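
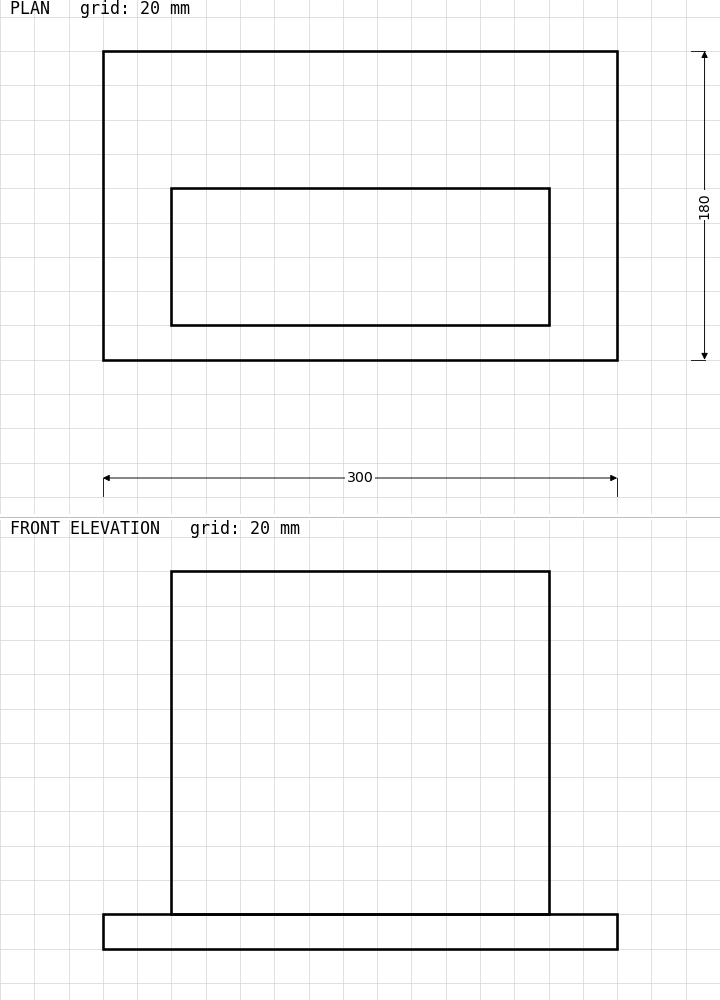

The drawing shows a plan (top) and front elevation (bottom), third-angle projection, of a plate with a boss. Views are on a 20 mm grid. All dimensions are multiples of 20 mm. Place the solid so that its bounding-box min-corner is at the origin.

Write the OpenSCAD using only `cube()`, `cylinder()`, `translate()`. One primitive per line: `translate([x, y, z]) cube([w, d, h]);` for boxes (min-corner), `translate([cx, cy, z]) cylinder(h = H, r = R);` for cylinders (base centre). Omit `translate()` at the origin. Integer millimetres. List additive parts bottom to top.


cube([300, 180, 20]);
translate([40, 20, 20]) cube([220, 80, 200]);


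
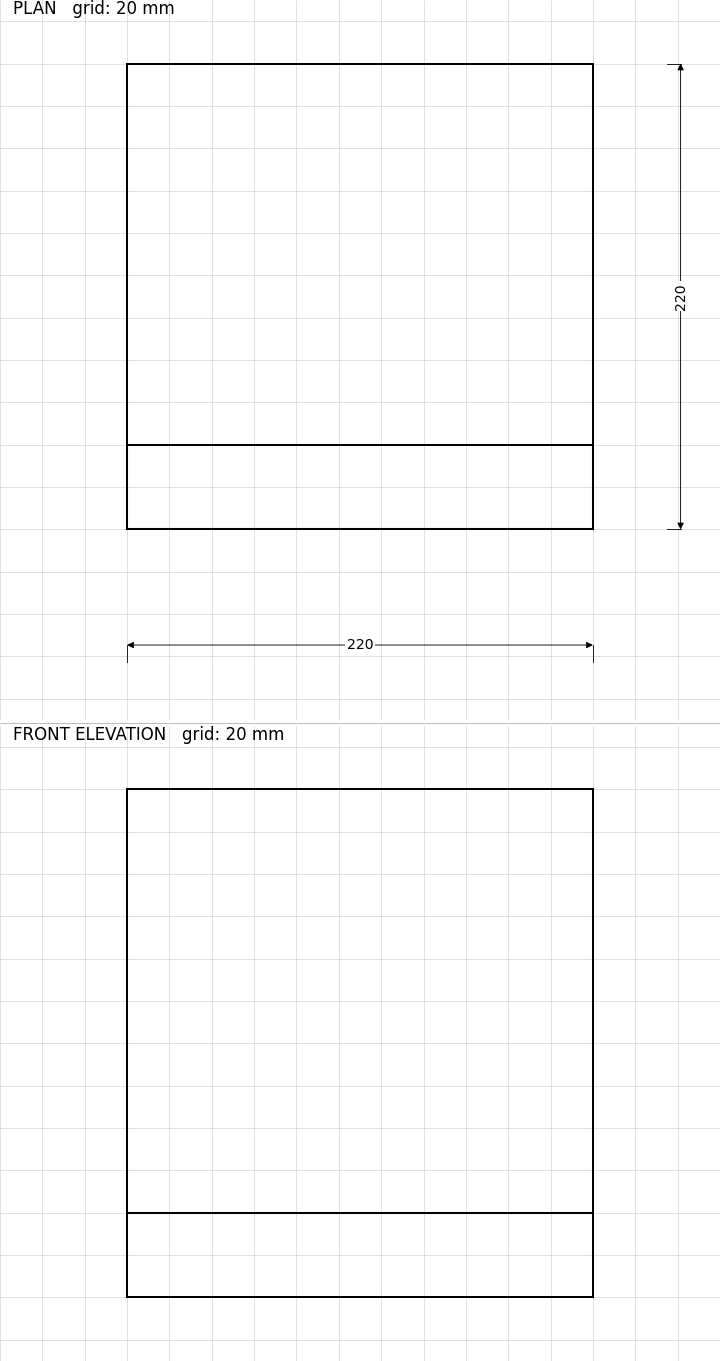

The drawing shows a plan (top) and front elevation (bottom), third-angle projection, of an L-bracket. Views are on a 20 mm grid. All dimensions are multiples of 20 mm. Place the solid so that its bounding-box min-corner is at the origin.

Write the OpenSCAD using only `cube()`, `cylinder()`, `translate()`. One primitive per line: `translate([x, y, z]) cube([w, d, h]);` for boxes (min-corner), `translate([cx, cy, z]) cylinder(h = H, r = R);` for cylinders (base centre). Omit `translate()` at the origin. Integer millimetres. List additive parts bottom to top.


cube([220, 220, 40]);
translate([0, 0, 40]) cube([220, 40, 200]);


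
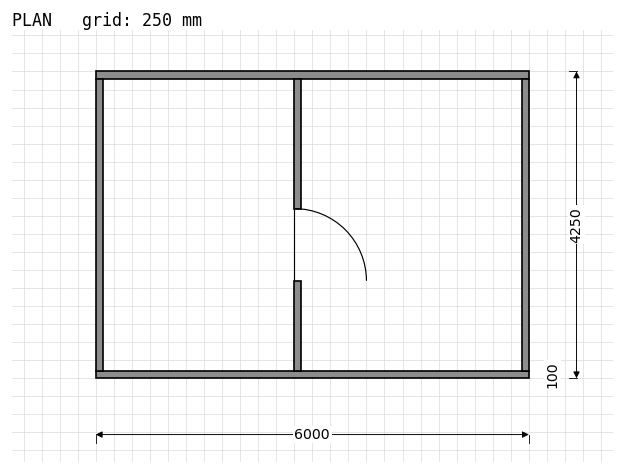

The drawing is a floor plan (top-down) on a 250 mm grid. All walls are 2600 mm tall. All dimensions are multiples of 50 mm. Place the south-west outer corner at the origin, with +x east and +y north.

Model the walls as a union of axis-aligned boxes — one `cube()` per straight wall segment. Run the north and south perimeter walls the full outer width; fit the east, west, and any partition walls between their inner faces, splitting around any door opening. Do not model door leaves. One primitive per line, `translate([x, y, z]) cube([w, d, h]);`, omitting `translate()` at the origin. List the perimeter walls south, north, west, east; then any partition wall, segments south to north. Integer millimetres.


cube([6000, 100, 2600]);
translate([0, 4150, 0]) cube([6000, 100, 2600]);
translate([0, 100, 0]) cube([100, 4050, 2600]);
translate([5900, 100, 0]) cube([100, 4050, 2600]);
translate([2750, 100, 0]) cube([100, 1250, 2600]);
translate([2750, 2350, 0]) cube([100, 1800, 2600]);


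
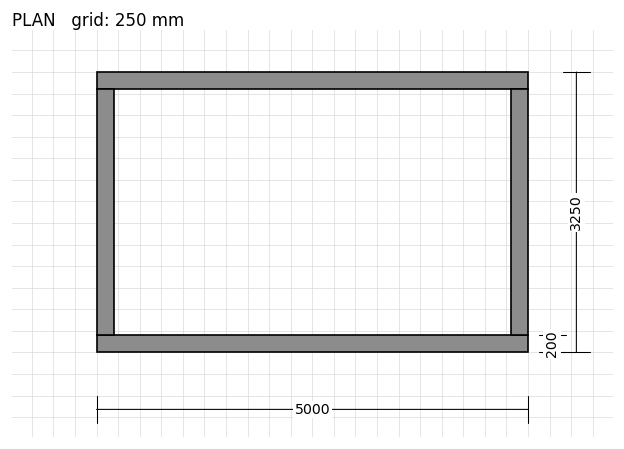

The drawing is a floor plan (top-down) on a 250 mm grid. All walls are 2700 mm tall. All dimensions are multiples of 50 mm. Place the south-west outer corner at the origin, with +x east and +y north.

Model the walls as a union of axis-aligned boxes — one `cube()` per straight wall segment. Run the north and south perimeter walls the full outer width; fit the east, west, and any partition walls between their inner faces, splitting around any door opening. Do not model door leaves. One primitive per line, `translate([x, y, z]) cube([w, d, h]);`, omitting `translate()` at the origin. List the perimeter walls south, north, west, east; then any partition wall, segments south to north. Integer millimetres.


cube([5000, 200, 2700]);
translate([0, 3050, 0]) cube([5000, 200, 2700]);
translate([0, 200, 0]) cube([200, 2850, 2700]);
translate([4800, 200, 0]) cube([200, 2850, 2700]);


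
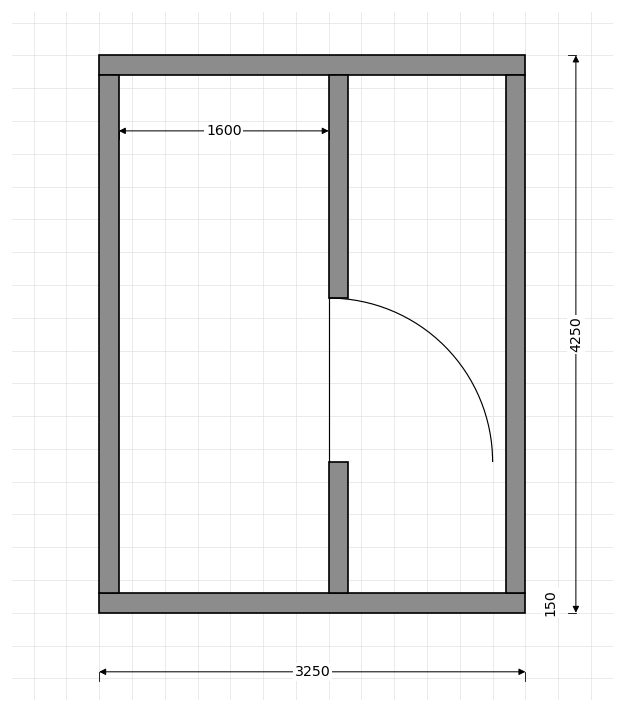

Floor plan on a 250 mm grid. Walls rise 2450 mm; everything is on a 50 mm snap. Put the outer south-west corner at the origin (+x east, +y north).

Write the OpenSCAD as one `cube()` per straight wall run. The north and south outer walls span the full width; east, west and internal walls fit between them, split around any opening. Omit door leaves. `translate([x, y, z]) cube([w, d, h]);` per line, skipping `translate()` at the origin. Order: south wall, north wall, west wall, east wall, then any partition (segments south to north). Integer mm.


cube([3250, 150, 2450]);
translate([0, 4100, 0]) cube([3250, 150, 2450]);
translate([0, 150, 0]) cube([150, 3950, 2450]);
translate([3100, 150, 0]) cube([150, 3950, 2450]);
translate([1750, 150, 0]) cube([150, 1000, 2450]);
translate([1750, 2400, 0]) cube([150, 1700, 2450]);


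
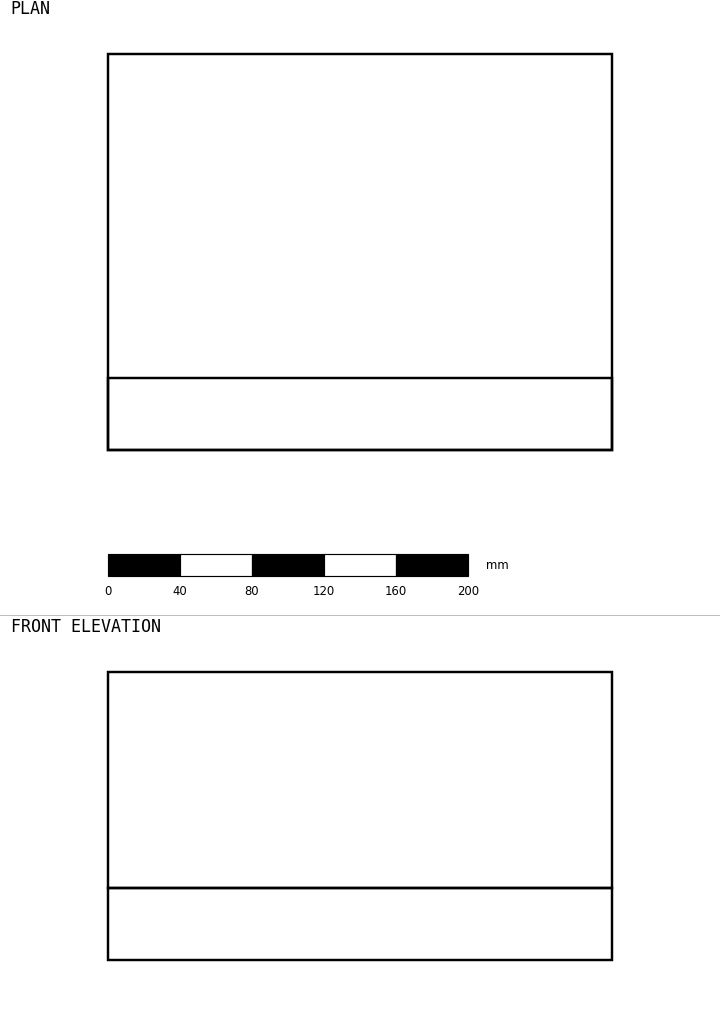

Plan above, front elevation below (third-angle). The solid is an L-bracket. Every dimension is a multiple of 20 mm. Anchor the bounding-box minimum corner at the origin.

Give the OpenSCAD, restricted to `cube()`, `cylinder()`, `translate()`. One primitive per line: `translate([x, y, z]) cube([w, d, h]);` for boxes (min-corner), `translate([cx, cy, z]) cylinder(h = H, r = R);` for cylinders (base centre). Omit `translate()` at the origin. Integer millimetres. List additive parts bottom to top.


cube([280, 220, 40]);
translate([0, 0, 40]) cube([280, 40, 120]);


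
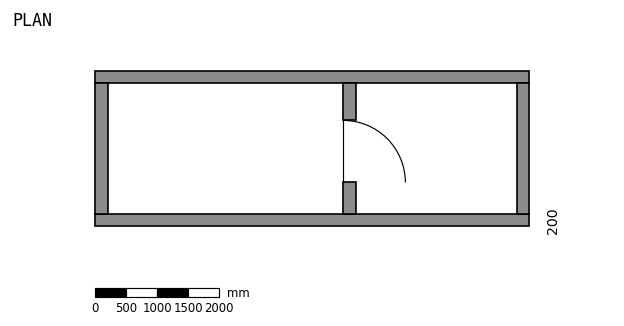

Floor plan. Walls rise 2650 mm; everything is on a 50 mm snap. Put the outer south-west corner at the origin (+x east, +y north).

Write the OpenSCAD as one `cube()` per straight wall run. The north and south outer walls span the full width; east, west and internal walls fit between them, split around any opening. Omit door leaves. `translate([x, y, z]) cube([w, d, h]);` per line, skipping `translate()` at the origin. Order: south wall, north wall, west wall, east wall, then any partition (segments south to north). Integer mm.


cube([7000, 200, 2650]);
translate([0, 2300, 0]) cube([7000, 200, 2650]);
translate([0, 200, 0]) cube([200, 2100, 2650]);
translate([6800, 200, 0]) cube([200, 2100, 2650]);
translate([4000, 200, 0]) cube([200, 500, 2650]);
translate([4000, 1700, 0]) cube([200, 600, 2650]);


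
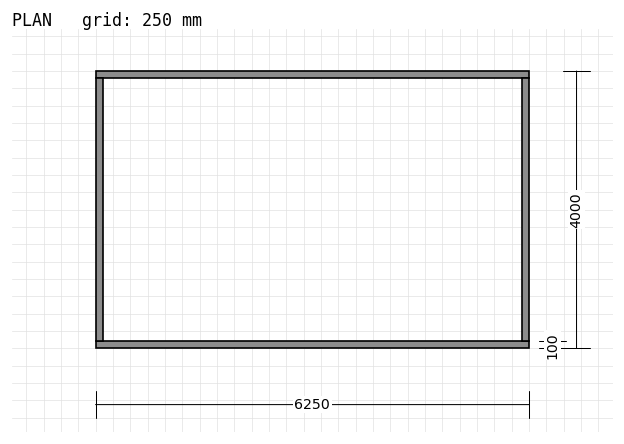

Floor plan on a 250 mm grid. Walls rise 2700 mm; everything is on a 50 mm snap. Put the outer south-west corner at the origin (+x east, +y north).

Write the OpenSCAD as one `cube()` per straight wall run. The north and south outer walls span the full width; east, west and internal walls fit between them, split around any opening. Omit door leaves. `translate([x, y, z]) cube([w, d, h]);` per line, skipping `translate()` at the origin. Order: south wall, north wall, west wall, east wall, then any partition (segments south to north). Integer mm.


cube([6250, 100, 2700]);
translate([0, 3900, 0]) cube([6250, 100, 2700]);
translate([0, 100, 0]) cube([100, 3800, 2700]);
translate([6150, 100, 0]) cube([100, 3800, 2700]);


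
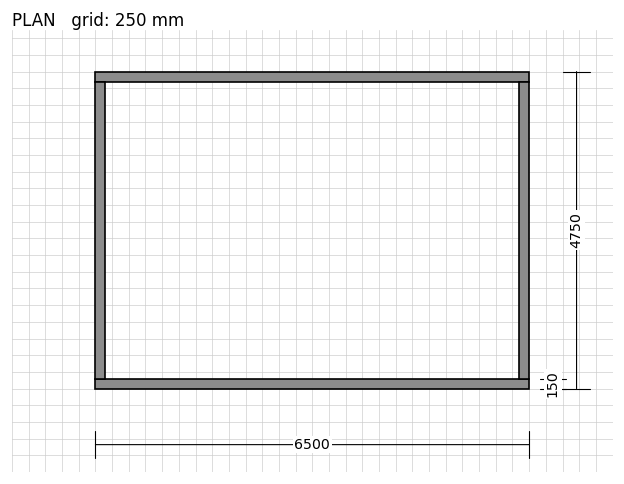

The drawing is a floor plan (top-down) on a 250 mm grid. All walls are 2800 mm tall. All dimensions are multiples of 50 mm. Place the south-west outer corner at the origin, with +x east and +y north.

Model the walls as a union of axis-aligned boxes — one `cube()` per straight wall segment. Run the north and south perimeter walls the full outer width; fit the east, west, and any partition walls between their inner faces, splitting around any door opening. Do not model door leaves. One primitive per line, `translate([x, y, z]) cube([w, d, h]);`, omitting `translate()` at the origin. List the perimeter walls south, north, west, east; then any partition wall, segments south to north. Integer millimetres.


cube([6500, 150, 2800]);
translate([0, 4600, 0]) cube([6500, 150, 2800]);
translate([0, 150, 0]) cube([150, 4450, 2800]);
translate([6350, 150, 0]) cube([150, 4450, 2800]);


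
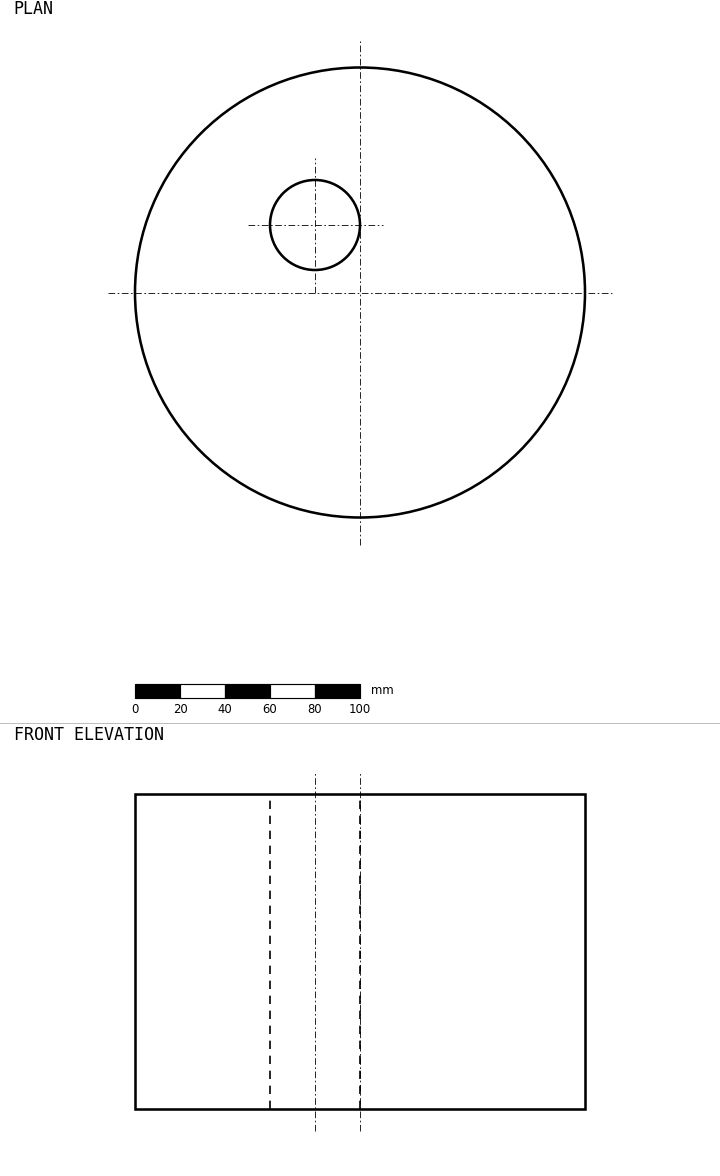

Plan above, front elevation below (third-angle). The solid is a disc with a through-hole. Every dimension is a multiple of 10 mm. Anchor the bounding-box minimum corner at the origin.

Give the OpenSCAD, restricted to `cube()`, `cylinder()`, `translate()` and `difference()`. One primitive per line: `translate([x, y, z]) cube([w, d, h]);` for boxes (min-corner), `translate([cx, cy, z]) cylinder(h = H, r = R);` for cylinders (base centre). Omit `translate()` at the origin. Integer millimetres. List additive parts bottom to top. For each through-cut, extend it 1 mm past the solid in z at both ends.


difference() {
  translate([100, 100, 0]) cylinder(h = 140, r = 100);
  translate([80, 130, -1]) cylinder(h = 142, r = 20);
}


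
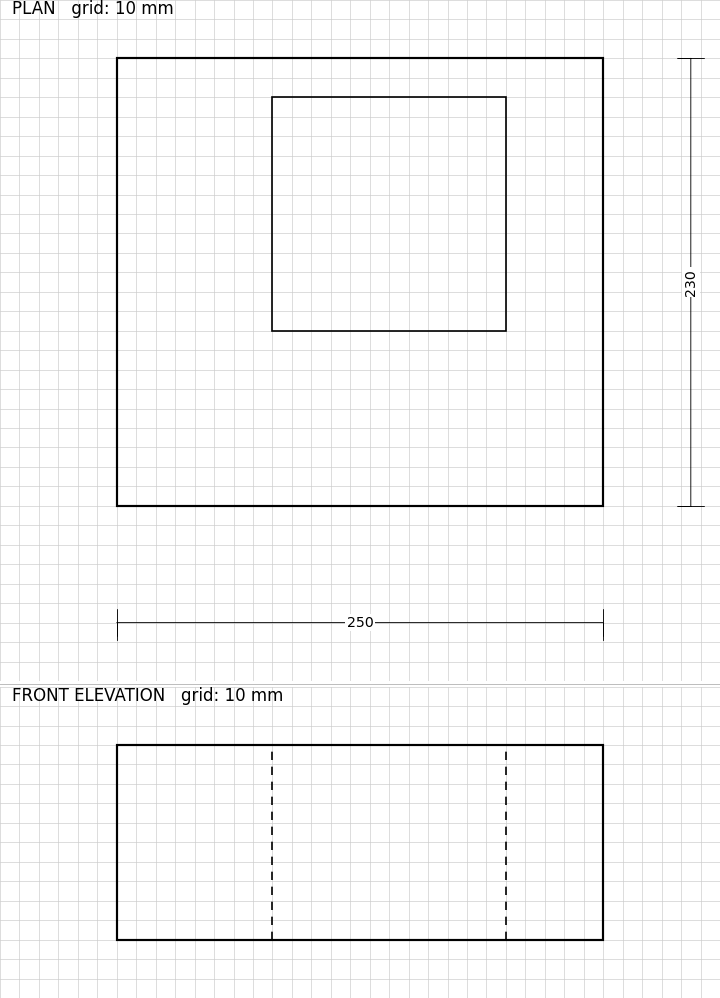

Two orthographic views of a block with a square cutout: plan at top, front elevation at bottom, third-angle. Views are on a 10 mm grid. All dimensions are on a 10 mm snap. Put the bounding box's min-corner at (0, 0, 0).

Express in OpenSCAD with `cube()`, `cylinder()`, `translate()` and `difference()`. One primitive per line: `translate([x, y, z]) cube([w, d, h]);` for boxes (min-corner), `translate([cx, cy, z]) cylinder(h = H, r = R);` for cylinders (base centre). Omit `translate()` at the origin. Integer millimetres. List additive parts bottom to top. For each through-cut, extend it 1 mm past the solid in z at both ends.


difference() {
  cube([250, 230, 100]);
  translate([80, 90, -1]) cube([120, 120, 102]);
}


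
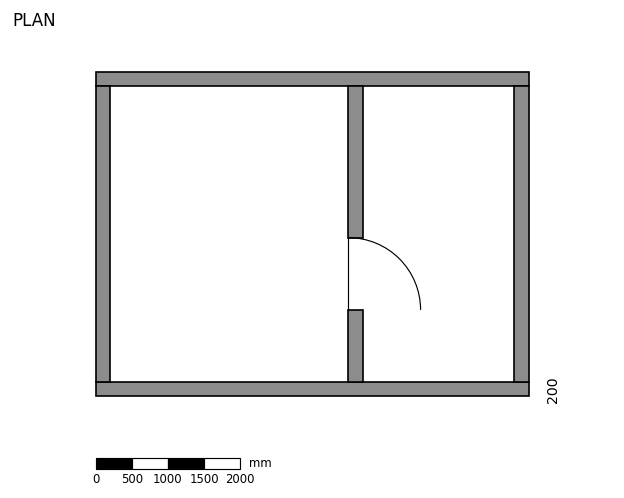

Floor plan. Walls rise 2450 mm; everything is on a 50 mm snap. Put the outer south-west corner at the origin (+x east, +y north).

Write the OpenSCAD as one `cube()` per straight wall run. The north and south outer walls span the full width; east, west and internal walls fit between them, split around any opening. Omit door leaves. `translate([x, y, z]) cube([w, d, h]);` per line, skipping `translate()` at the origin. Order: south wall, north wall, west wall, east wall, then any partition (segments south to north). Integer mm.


cube([6000, 200, 2450]);
translate([0, 4300, 0]) cube([6000, 200, 2450]);
translate([0, 200, 0]) cube([200, 4100, 2450]);
translate([5800, 200, 0]) cube([200, 4100, 2450]);
translate([3500, 200, 0]) cube([200, 1000, 2450]);
translate([3500, 2200, 0]) cube([200, 2100, 2450]);


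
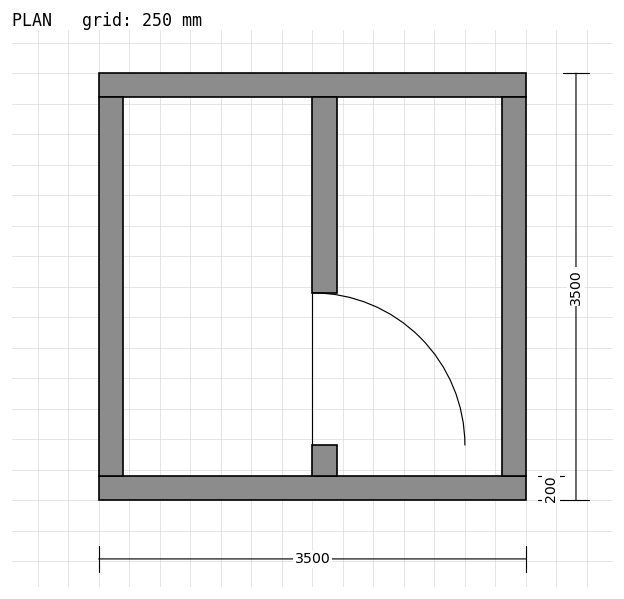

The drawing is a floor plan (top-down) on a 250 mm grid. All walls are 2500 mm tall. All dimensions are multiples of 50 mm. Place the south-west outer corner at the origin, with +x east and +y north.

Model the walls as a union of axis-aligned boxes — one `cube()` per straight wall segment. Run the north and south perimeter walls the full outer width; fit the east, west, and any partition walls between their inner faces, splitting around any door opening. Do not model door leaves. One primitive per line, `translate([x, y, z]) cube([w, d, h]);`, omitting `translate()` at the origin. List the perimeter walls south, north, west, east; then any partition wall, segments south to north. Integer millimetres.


cube([3500, 200, 2500]);
translate([0, 3300, 0]) cube([3500, 200, 2500]);
translate([0, 200, 0]) cube([200, 3100, 2500]);
translate([3300, 200, 0]) cube([200, 3100, 2500]);
translate([1750, 200, 0]) cube([200, 250, 2500]);
translate([1750, 1700, 0]) cube([200, 1600, 2500]);


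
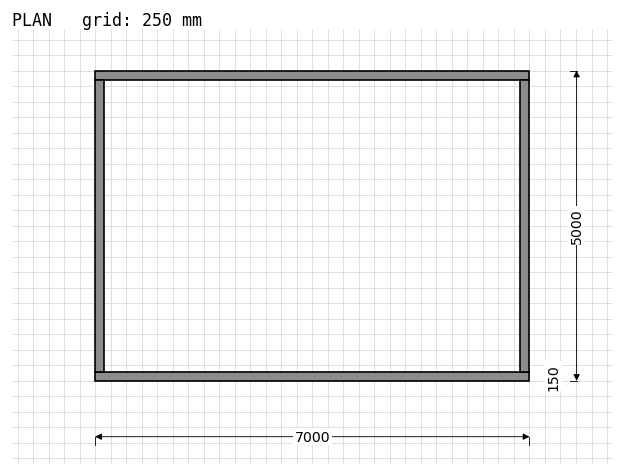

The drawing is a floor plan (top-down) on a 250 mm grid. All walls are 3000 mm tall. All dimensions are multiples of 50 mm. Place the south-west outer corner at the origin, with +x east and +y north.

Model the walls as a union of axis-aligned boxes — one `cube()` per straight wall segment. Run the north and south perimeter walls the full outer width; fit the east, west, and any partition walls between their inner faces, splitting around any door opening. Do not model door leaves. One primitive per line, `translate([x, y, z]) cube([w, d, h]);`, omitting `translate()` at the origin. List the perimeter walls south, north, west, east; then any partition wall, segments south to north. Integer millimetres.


cube([7000, 150, 3000]);
translate([0, 4850, 0]) cube([7000, 150, 3000]);
translate([0, 150, 0]) cube([150, 4700, 3000]);
translate([6850, 150, 0]) cube([150, 4700, 3000]);


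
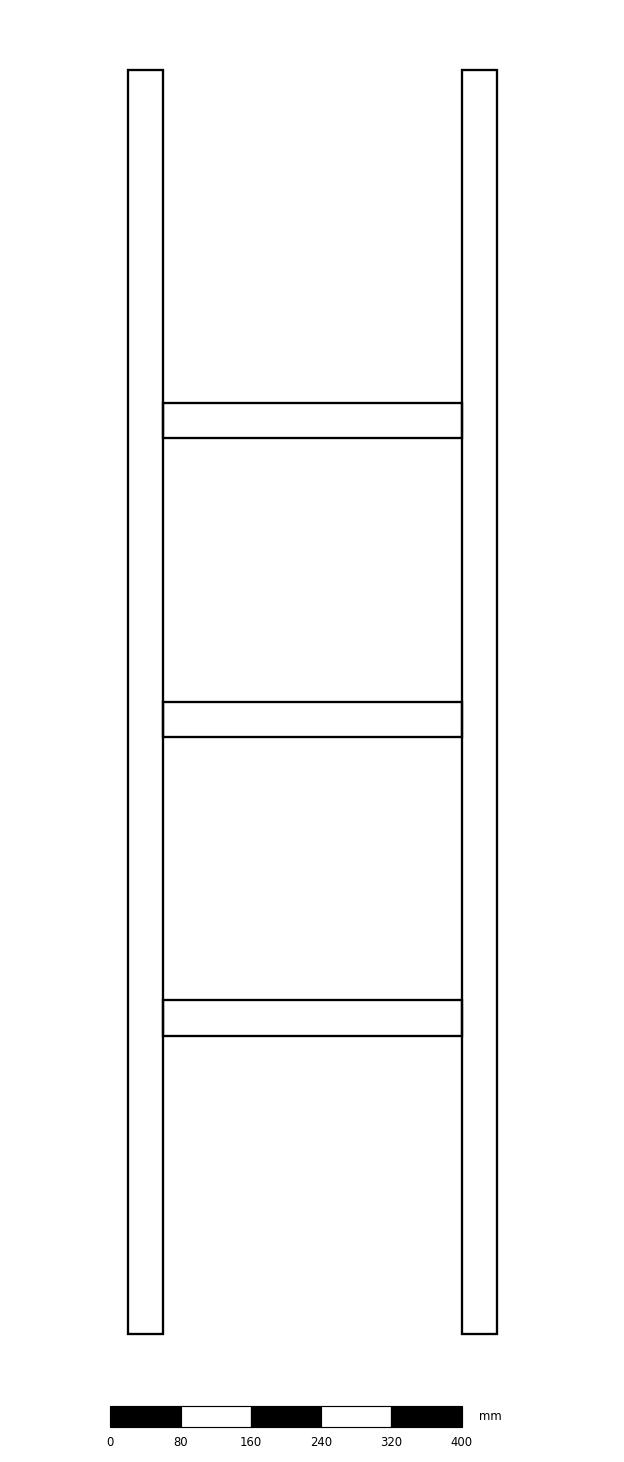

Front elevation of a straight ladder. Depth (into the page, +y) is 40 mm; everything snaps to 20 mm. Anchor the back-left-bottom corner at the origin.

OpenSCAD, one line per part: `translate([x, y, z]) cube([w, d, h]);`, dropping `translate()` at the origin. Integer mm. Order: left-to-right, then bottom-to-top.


cube([40, 40, 1440]);
translate([40, 0, 340]) cube([340, 40, 40]);
translate([40, 0, 680]) cube([340, 40, 40]);
translate([40, 0, 1020]) cube([340, 40, 40]);
translate([380, 0, 0]) cube([40, 40, 1440]);


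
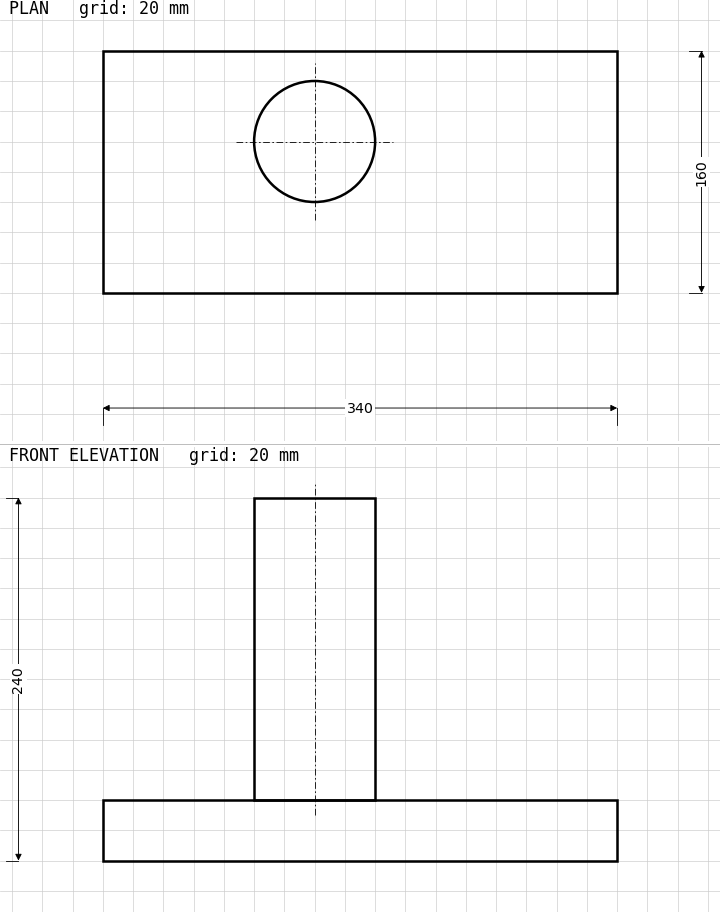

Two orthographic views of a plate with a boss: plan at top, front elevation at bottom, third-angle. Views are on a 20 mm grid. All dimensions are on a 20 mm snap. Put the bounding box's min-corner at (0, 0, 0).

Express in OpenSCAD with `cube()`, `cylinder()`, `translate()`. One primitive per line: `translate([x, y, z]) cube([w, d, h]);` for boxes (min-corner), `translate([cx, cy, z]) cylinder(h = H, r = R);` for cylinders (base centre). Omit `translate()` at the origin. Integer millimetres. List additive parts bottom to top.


cube([340, 160, 40]);
translate([140, 100, 40]) cylinder(h = 200, r = 40);


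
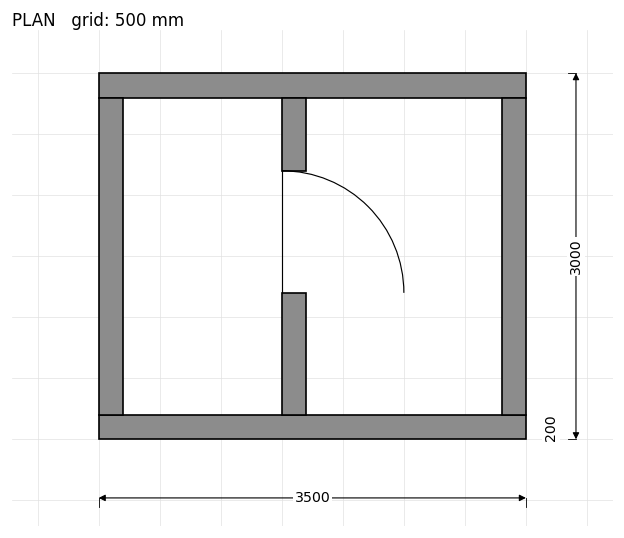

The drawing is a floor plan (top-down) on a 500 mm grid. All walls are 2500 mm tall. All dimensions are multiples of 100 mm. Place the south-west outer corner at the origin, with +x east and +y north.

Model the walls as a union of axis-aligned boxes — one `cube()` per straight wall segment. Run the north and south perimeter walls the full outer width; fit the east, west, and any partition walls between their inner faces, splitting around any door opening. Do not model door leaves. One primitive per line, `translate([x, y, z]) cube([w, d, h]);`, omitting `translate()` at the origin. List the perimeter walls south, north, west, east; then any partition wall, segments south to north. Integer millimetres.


cube([3500, 200, 2500]);
translate([0, 2800, 0]) cube([3500, 200, 2500]);
translate([0, 200, 0]) cube([200, 2600, 2500]);
translate([3300, 200, 0]) cube([200, 2600, 2500]);
translate([1500, 200, 0]) cube([200, 1000, 2500]);
translate([1500, 2200, 0]) cube([200, 600, 2500]);


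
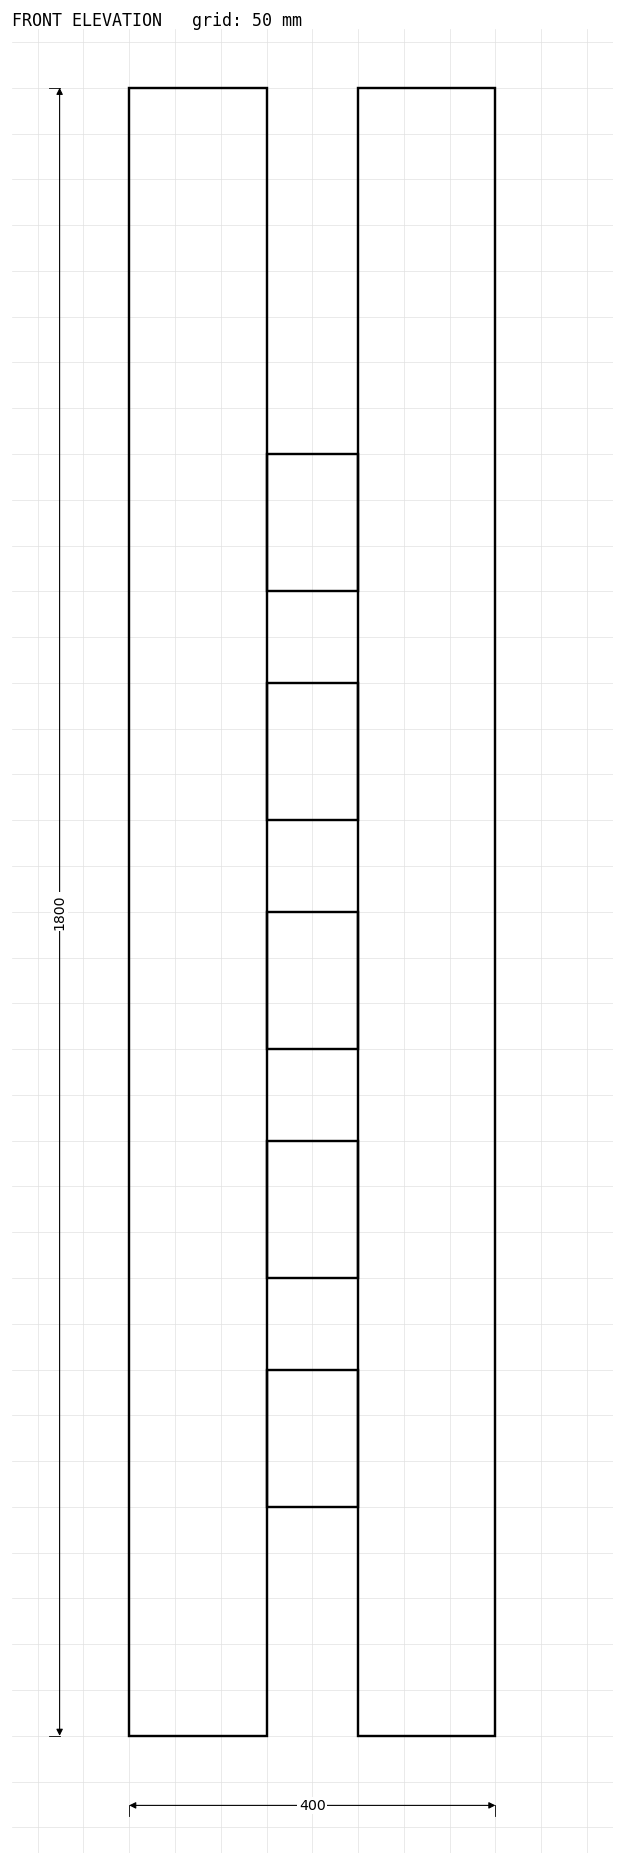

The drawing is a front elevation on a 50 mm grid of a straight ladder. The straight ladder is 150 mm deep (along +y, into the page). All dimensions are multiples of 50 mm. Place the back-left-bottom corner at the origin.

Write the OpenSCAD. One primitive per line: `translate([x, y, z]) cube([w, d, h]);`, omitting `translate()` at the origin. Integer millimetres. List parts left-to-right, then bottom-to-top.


cube([150, 150, 1800]);
translate([150, 0, 250]) cube([100, 150, 150]);
translate([150, 0, 500]) cube([100, 150, 150]);
translate([150, 0, 750]) cube([100, 150, 150]);
translate([150, 0, 1000]) cube([100, 150, 150]);
translate([150, 0, 1250]) cube([100, 150, 150]);
translate([250, 0, 0]) cube([150, 150, 1800]);


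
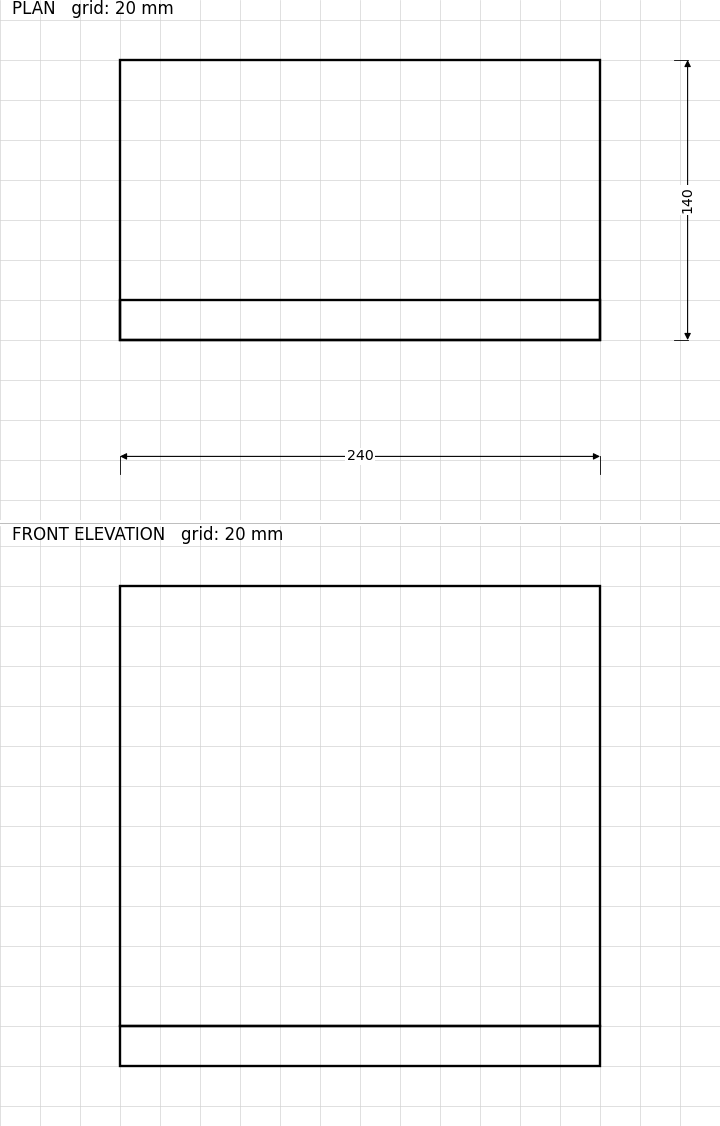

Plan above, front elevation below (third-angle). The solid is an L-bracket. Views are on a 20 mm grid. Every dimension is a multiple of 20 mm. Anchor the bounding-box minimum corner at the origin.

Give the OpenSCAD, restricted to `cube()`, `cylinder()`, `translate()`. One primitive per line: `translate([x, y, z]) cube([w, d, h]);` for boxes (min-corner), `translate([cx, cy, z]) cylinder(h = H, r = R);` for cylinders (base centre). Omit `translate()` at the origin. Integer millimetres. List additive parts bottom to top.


cube([240, 140, 20]);
translate([0, 0, 20]) cube([240, 20, 220]);


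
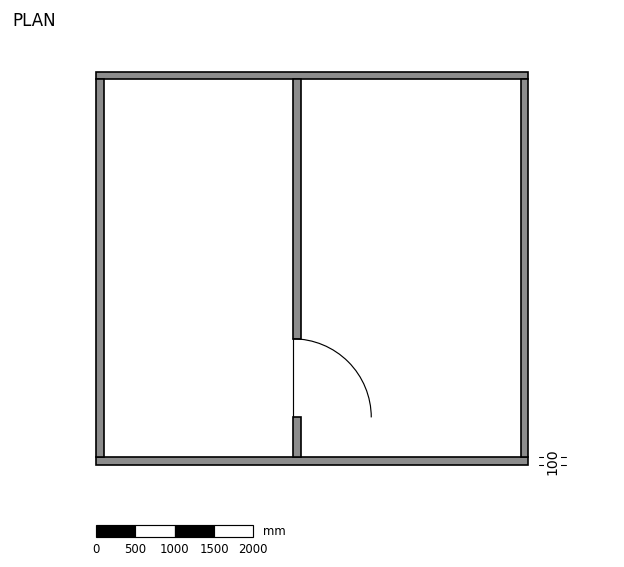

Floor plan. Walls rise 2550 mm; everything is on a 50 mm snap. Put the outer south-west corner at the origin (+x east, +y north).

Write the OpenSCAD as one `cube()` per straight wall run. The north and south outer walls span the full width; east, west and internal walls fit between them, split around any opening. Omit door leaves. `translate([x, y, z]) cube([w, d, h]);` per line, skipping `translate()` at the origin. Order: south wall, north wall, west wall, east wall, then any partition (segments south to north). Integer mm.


cube([5500, 100, 2550]);
translate([0, 4900, 0]) cube([5500, 100, 2550]);
translate([0, 100, 0]) cube([100, 4800, 2550]);
translate([5400, 100, 0]) cube([100, 4800, 2550]);
translate([2500, 100, 0]) cube([100, 500, 2550]);
translate([2500, 1600, 0]) cube([100, 3300, 2550]);


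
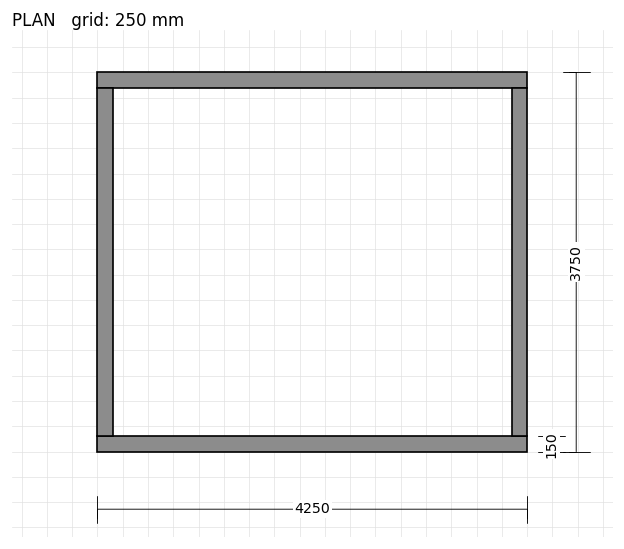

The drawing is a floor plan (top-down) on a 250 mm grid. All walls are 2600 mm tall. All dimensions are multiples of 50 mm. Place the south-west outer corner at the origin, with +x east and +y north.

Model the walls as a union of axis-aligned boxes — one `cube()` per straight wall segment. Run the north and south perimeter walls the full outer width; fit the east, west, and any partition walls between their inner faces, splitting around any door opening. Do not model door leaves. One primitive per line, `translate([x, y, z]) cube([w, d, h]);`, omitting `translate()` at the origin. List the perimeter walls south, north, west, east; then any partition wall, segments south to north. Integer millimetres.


cube([4250, 150, 2600]);
translate([0, 3600, 0]) cube([4250, 150, 2600]);
translate([0, 150, 0]) cube([150, 3450, 2600]);
translate([4100, 150, 0]) cube([150, 3450, 2600]);


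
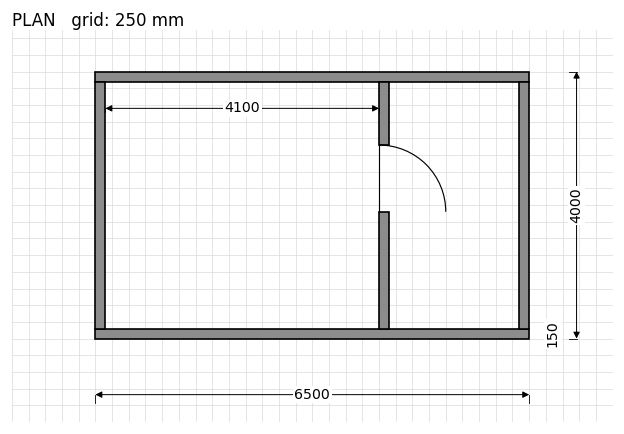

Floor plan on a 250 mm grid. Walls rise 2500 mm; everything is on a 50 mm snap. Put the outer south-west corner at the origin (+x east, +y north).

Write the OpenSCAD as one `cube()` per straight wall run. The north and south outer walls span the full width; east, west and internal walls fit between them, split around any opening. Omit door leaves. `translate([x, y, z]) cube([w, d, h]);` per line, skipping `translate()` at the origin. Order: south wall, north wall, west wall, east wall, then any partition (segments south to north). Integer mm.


cube([6500, 150, 2500]);
translate([0, 3850, 0]) cube([6500, 150, 2500]);
translate([0, 150, 0]) cube([150, 3700, 2500]);
translate([6350, 150, 0]) cube([150, 3700, 2500]);
translate([4250, 150, 0]) cube([150, 1750, 2500]);
translate([4250, 2900, 0]) cube([150, 950, 2500]);


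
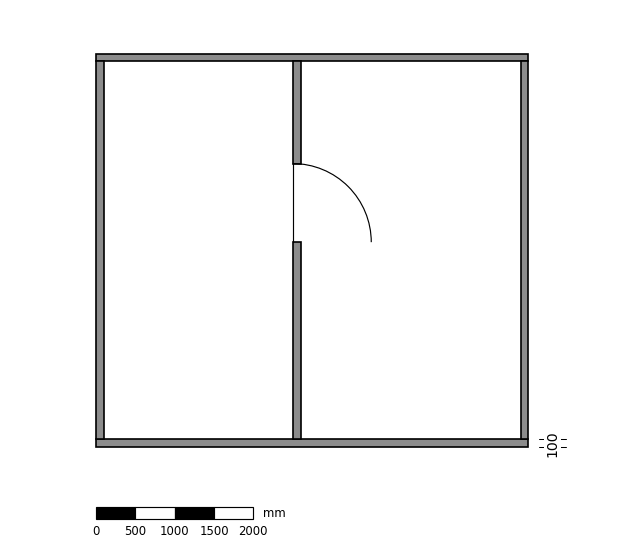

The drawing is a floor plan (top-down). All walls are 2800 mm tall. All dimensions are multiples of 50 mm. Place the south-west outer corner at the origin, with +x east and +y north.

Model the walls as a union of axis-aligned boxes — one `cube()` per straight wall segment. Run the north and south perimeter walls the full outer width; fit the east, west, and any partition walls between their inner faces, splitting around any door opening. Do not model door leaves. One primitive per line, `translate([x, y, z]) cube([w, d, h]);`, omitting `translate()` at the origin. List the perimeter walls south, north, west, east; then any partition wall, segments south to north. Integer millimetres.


cube([5500, 100, 2800]);
translate([0, 4900, 0]) cube([5500, 100, 2800]);
translate([0, 100, 0]) cube([100, 4800, 2800]);
translate([5400, 100, 0]) cube([100, 4800, 2800]);
translate([2500, 100, 0]) cube([100, 2500, 2800]);
translate([2500, 3600, 0]) cube([100, 1300, 2800]);


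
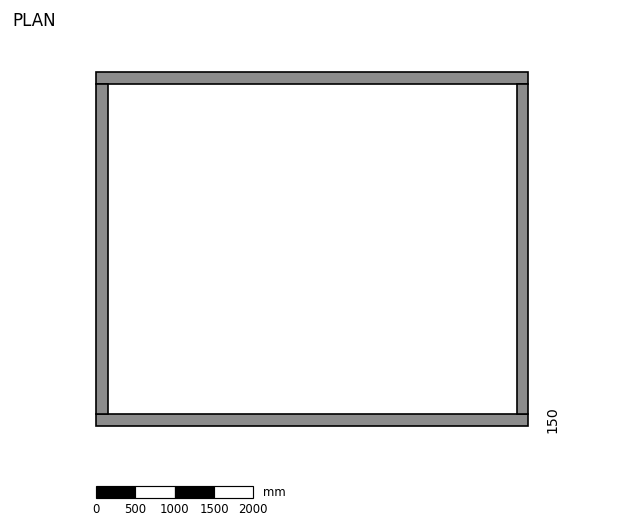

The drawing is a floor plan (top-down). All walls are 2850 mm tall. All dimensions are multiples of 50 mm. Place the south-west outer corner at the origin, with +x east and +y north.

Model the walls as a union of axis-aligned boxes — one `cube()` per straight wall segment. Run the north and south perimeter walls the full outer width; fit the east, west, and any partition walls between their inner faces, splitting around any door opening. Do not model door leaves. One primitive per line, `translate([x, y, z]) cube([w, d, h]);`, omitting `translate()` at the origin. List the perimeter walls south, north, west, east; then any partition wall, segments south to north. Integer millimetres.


cube([5500, 150, 2850]);
translate([0, 4350, 0]) cube([5500, 150, 2850]);
translate([0, 150, 0]) cube([150, 4200, 2850]);
translate([5350, 150, 0]) cube([150, 4200, 2850]);


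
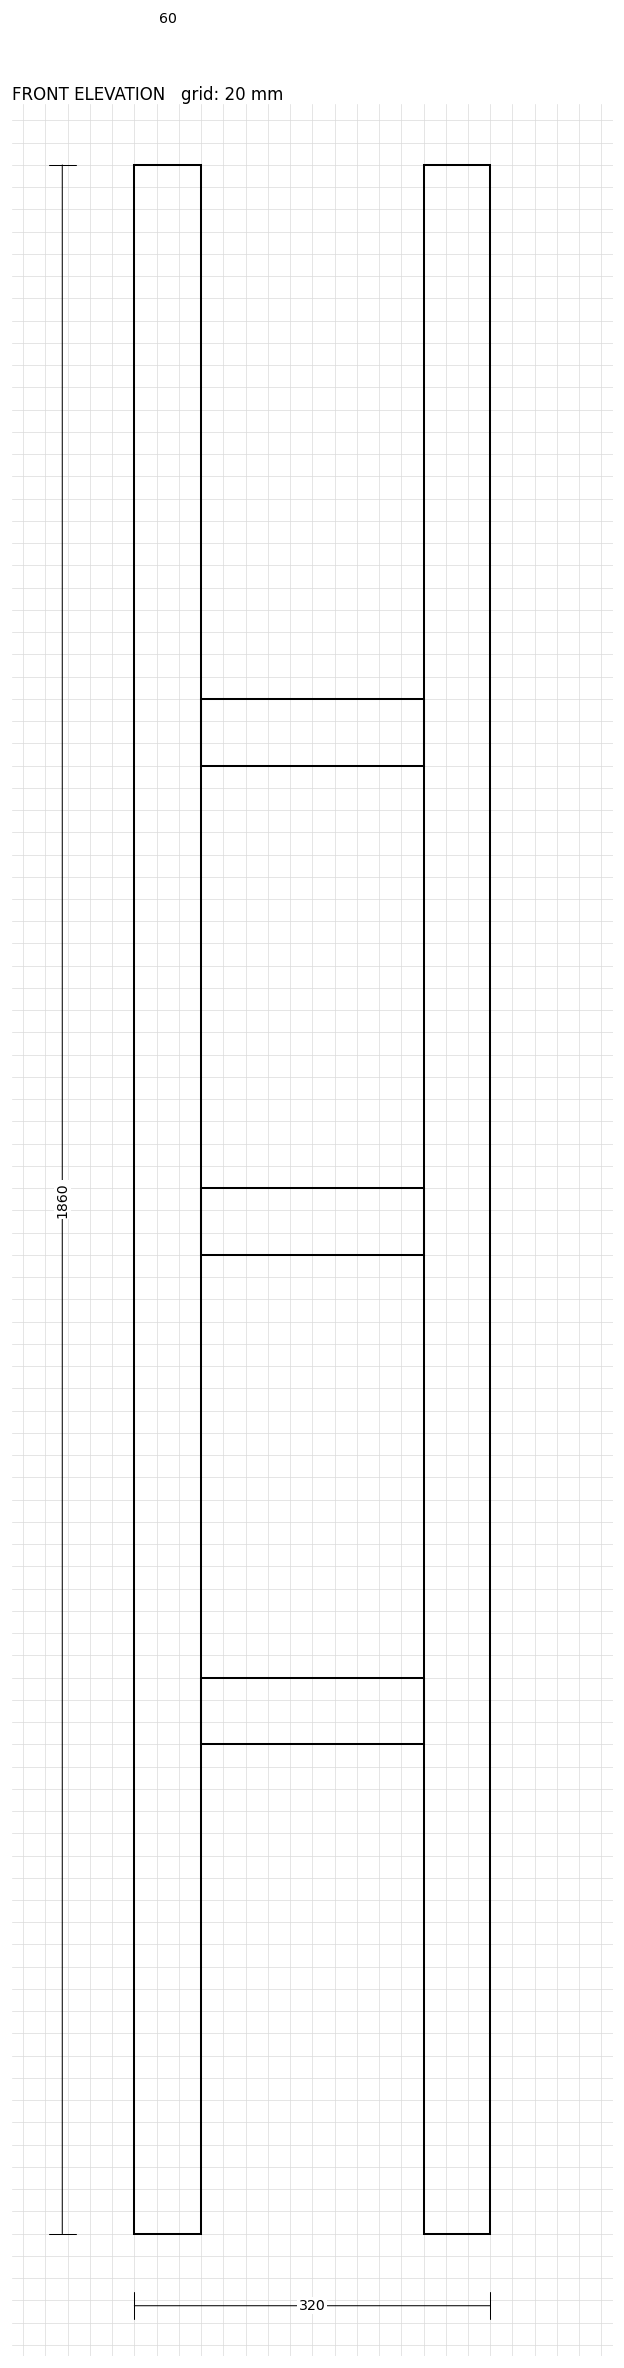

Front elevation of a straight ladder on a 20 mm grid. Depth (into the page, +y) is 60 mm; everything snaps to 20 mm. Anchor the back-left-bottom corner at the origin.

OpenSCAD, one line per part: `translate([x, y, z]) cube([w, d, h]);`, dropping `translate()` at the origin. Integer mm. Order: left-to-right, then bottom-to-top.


cube([60, 60, 1860]);
translate([60, 0, 440]) cube([200, 60, 60]);
translate([60, 0, 880]) cube([200, 60, 60]);
translate([60, 0, 1320]) cube([200, 60, 60]);
translate([260, 0, 0]) cube([60, 60, 1860]);


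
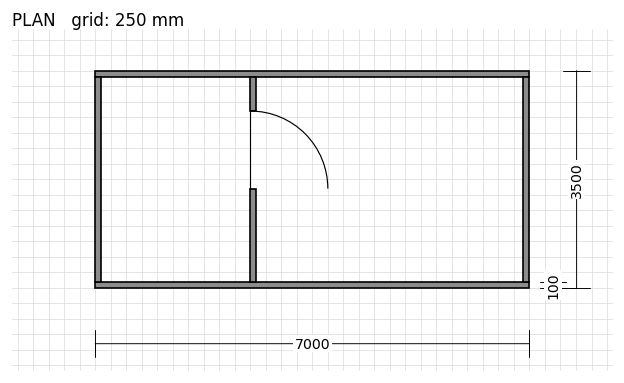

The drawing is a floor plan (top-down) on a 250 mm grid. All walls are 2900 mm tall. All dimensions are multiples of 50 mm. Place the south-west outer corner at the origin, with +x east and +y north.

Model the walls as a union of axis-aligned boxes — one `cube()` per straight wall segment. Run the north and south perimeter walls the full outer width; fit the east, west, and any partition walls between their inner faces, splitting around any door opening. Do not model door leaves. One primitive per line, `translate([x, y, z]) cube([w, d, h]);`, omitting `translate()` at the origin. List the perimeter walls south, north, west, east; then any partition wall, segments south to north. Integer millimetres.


cube([7000, 100, 2900]);
translate([0, 3400, 0]) cube([7000, 100, 2900]);
translate([0, 100, 0]) cube([100, 3300, 2900]);
translate([6900, 100, 0]) cube([100, 3300, 2900]);
translate([2500, 100, 0]) cube([100, 1500, 2900]);
translate([2500, 2850, 0]) cube([100, 550, 2900]);


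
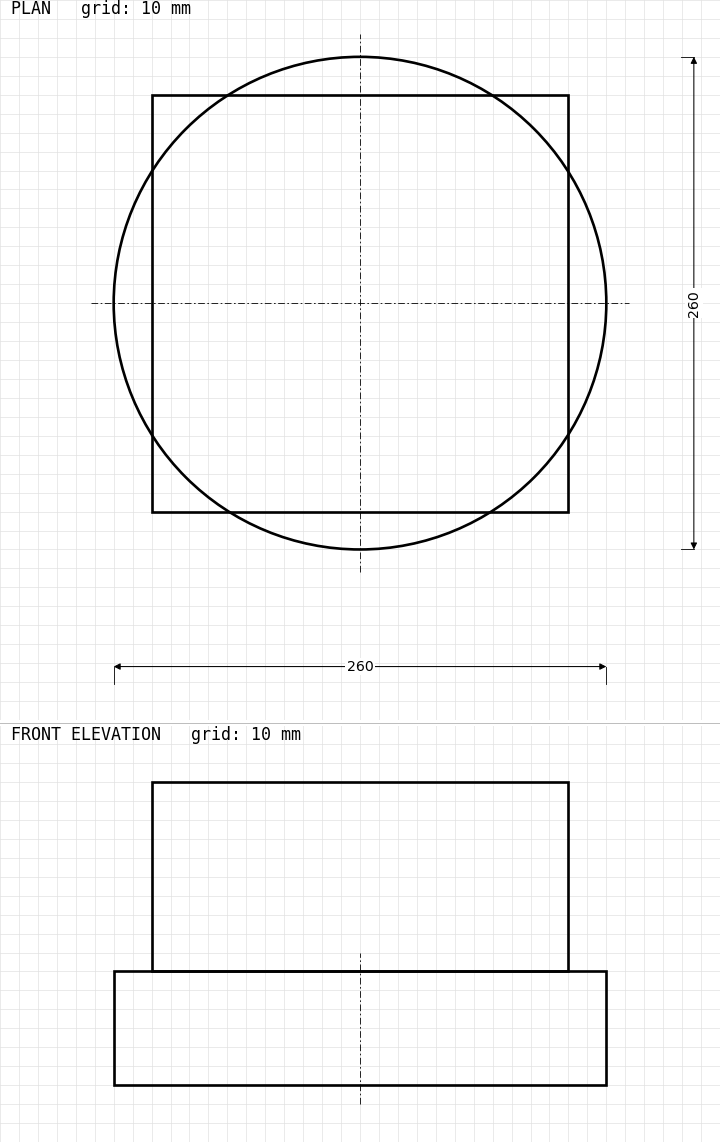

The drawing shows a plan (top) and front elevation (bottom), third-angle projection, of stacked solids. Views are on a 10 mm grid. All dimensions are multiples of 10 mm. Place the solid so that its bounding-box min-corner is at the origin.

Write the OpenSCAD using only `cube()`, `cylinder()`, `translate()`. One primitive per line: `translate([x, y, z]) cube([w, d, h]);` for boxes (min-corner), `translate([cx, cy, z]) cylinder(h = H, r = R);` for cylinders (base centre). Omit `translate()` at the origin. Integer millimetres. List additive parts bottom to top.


translate([130, 130, 0]) cylinder(h = 60, r = 130);
translate([20, 20, 60]) cube([220, 220, 100]);


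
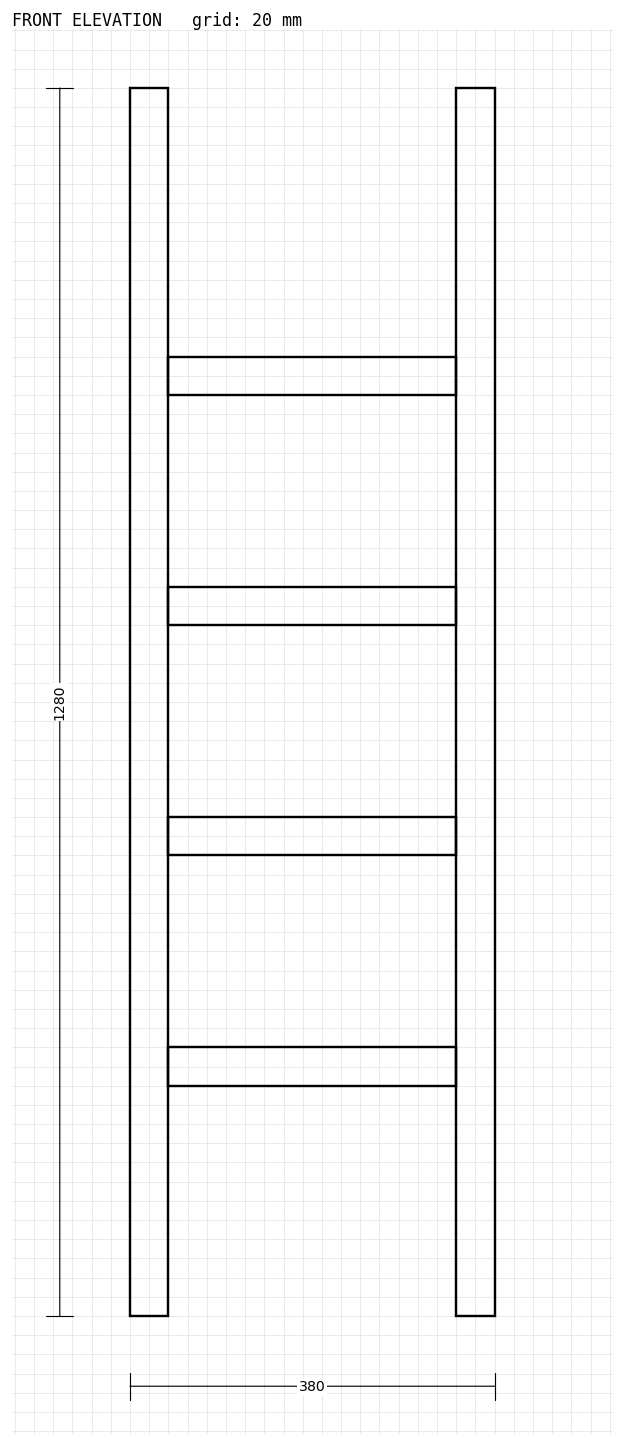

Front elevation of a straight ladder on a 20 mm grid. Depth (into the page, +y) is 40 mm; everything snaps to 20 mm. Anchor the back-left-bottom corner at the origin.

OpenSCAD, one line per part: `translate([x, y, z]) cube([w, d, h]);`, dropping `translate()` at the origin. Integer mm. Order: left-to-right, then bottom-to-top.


cube([40, 40, 1280]);
translate([40, 0, 240]) cube([300, 40, 40]);
translate([40, 0, 480]) cube([300, 40, 40]);
translate([40, 0, 720]) cube([300, 40, 40]);
translate([40, 0, 960]) cube([300, 40, 40]);
translate([340, 0, 0]) cube([40, 40, 1280]);


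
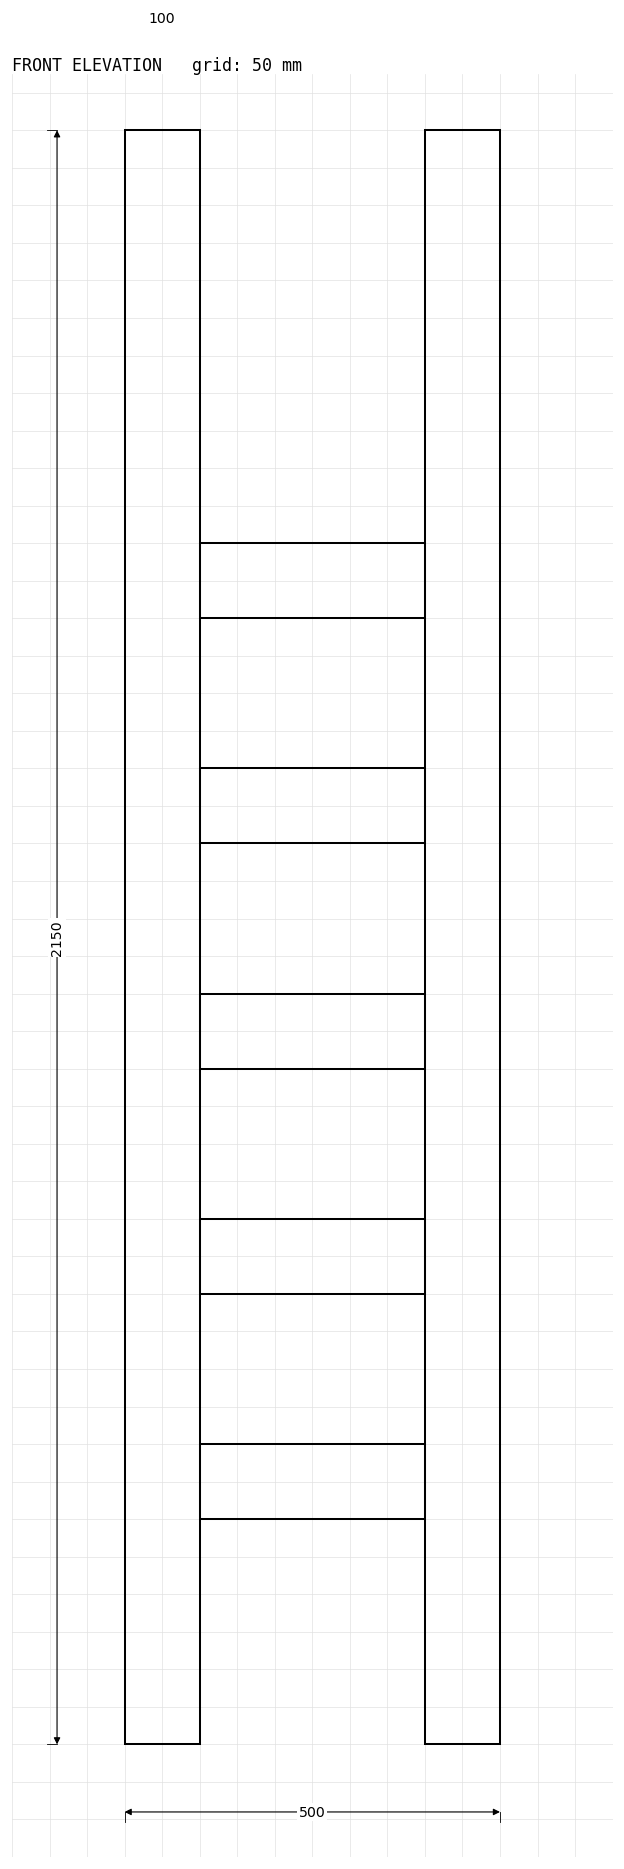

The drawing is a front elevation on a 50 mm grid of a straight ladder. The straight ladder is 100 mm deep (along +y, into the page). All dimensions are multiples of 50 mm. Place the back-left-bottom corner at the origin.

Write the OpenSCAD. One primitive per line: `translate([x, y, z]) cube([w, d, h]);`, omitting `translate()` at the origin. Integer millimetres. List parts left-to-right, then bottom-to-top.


cube([100, 100, 2150]);
translate([100, 0, 300]) cube([300, 100, 100]);
translate([100, 0, 600]) cube([300, 100, 100]);
translate([100, 0, 900]) cube([300, 100, 100]);
translate([100, 0, 1200]) cube([300, 100, 100]);
translate([100, 0, 1500]) cube([300, 100, 100]);
translate([400, 0, 0]) cube([100, 100, 2150]);


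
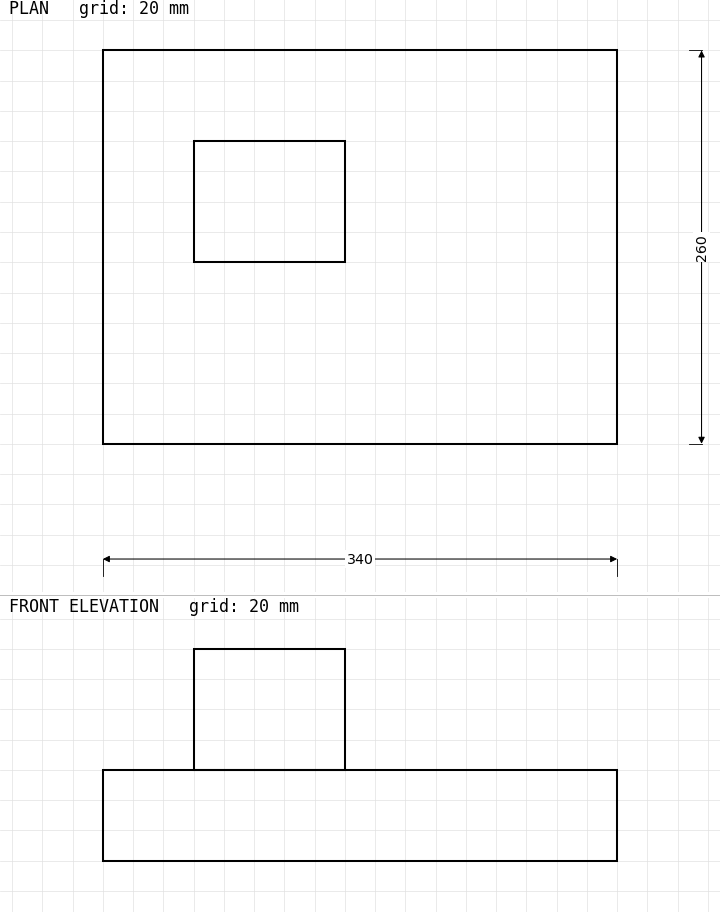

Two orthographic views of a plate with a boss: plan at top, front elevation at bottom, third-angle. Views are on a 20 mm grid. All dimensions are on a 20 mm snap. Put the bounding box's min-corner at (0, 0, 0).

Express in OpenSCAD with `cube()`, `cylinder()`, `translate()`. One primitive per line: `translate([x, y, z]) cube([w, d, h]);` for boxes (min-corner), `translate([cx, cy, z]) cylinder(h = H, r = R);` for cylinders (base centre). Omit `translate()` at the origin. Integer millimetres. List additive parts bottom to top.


cube([340, 260, 60]);
translate([60, 120, 60]) cube([100, 80, 80]);


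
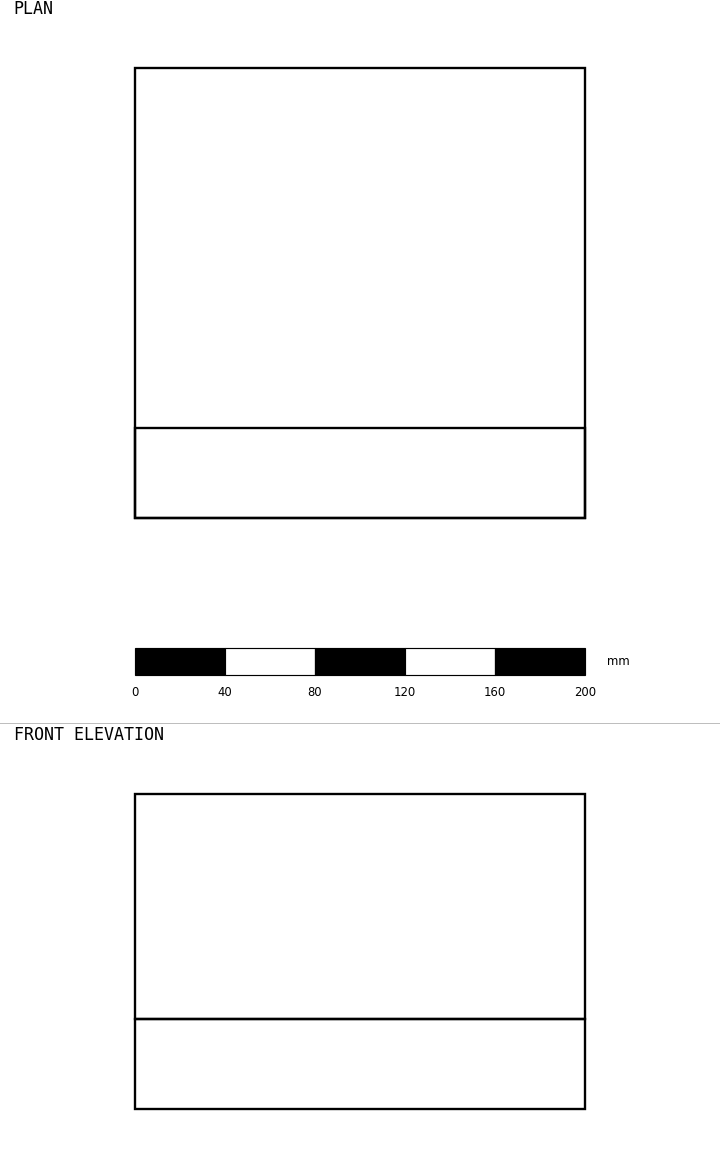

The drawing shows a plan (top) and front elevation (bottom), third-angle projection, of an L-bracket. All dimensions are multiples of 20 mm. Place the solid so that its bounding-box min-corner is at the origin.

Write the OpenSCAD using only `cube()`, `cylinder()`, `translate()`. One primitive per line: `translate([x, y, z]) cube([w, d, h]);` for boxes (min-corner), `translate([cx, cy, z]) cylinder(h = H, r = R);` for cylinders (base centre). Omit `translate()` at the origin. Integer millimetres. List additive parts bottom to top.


cube([200, 200, 40]);
translate([0, 0, 40]) cube([200, 40, 100]);


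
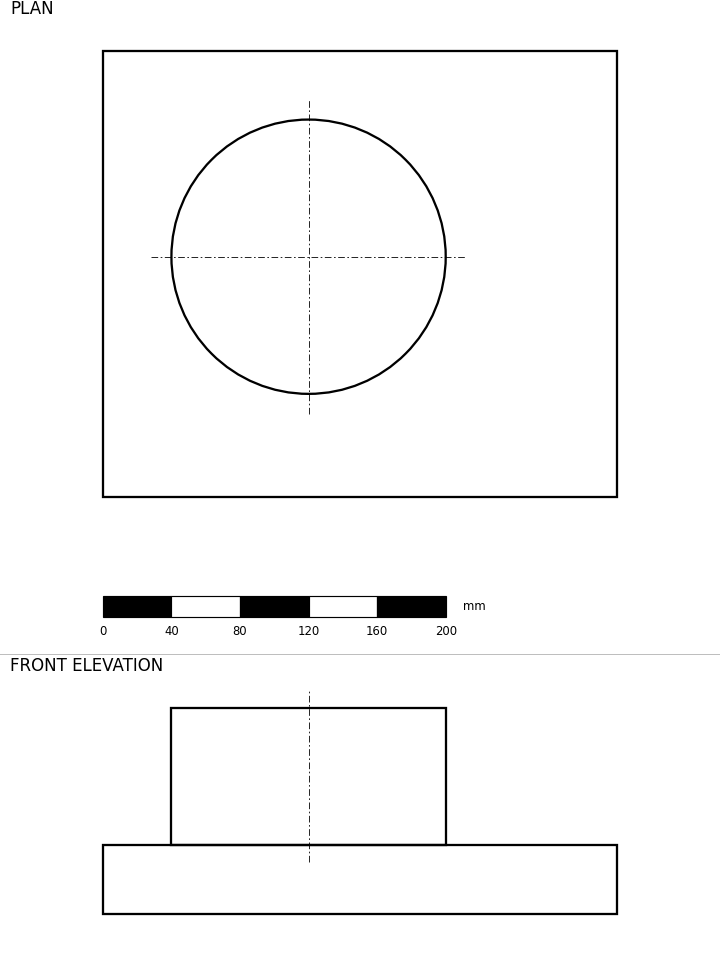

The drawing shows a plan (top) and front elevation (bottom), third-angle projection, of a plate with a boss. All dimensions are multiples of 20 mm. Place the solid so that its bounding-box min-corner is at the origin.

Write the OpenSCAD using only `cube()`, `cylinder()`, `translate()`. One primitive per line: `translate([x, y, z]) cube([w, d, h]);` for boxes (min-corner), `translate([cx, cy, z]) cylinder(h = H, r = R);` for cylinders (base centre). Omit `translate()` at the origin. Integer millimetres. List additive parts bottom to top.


cube([300, 260, 40]);
translate([120, 140, 40]) cylinder(h = 80, r = 80);


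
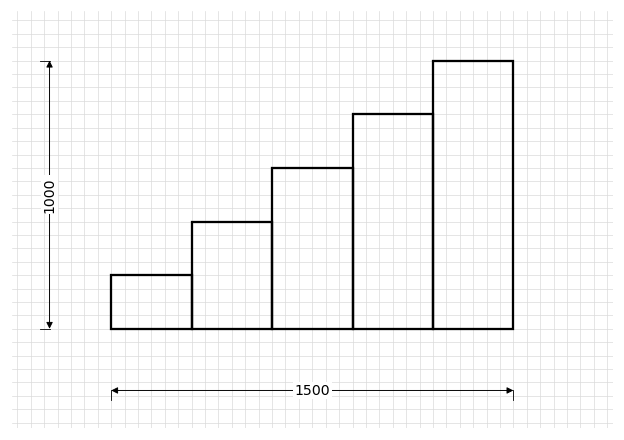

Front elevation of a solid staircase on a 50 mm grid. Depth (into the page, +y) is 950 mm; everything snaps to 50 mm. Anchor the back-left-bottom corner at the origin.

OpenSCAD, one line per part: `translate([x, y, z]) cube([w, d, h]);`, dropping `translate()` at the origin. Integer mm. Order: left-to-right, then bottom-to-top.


cube([300, 950, 200]);
translate([300, 0, 0]) cube([300, 950, 400]);
translate([600, 0, 0]) cube([300, 950, 600]);
translate([900, 0, 0]) cube([300, 950, 800]);
translate([1200, 0, 0]) cube([300, 950, 1000]);


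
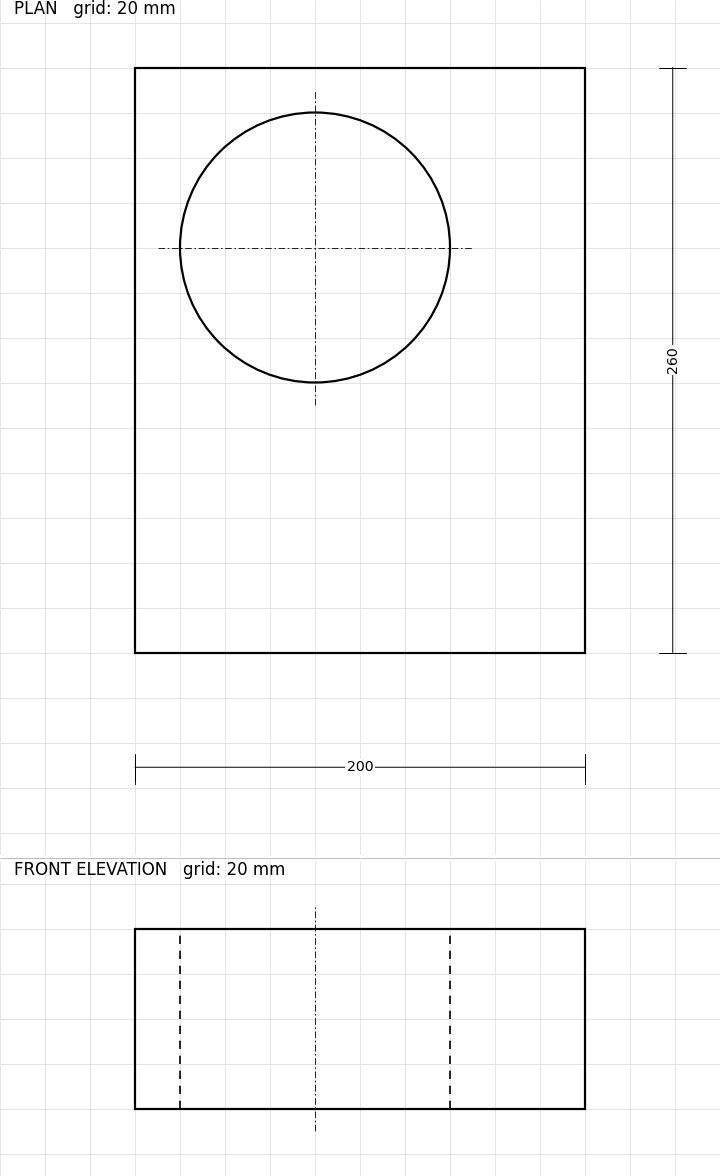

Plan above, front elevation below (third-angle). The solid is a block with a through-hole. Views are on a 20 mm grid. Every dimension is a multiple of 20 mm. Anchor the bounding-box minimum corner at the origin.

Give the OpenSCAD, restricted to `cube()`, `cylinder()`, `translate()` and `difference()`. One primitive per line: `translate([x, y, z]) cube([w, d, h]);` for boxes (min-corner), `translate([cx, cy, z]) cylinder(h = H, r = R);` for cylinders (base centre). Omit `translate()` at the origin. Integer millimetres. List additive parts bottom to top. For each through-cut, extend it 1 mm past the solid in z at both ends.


difference() {
  cube([200, 260, 80]);
  translate([80, 180, -1]) cylinder(h = 82, r = 60);
}


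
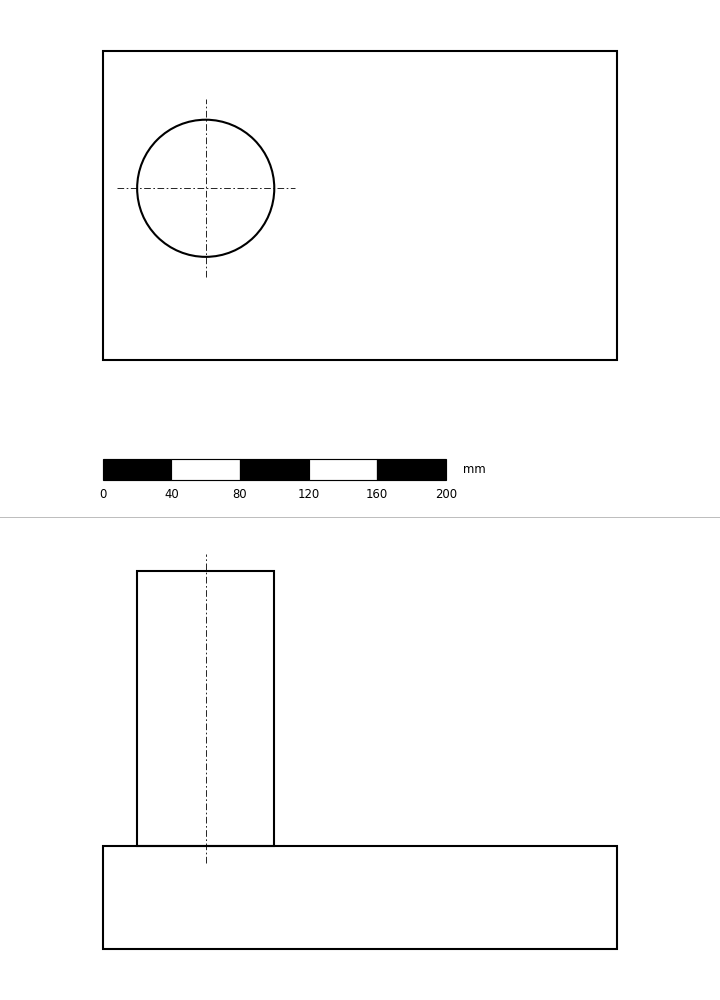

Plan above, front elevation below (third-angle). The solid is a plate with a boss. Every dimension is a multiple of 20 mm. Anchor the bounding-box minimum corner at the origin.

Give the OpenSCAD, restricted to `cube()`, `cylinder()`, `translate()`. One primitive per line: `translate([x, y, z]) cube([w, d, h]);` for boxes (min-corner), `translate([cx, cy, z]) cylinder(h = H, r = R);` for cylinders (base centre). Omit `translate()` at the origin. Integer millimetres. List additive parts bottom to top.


cube([300, 180, 60]);
translate([60, 100, 60]) cylinder(h = 160, r = 40);


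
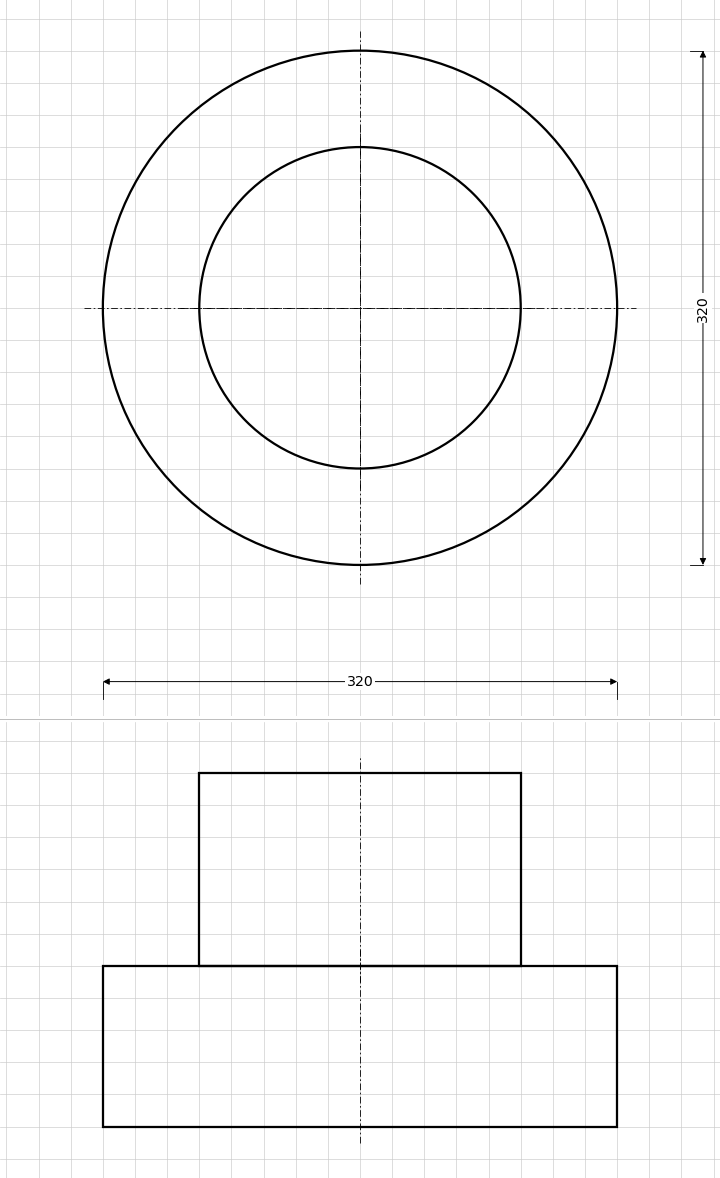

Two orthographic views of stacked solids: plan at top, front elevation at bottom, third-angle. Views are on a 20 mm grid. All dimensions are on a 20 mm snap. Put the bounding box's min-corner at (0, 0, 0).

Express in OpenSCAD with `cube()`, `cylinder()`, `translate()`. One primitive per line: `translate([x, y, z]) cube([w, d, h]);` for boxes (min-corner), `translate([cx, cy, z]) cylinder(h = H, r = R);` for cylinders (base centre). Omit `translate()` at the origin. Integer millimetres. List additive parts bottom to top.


translate([160, 160, 0]) cylinder(h = 100, r = 160);
translate([160, 160, 100]) cylinder(h = 120, r = 100);
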